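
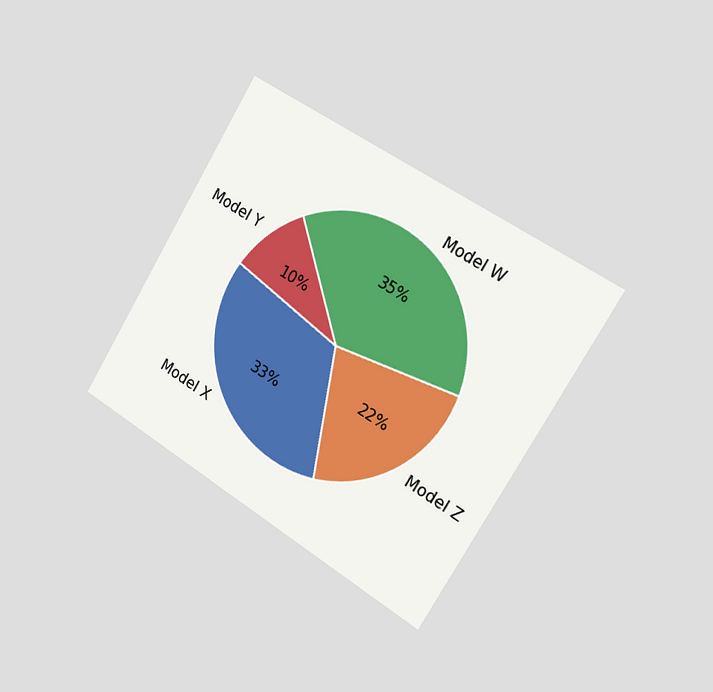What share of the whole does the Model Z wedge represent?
The chart is tilted about 31° clockwise and viewed slightly from the right. The Model Z slice takes up 22% of the pie.

22%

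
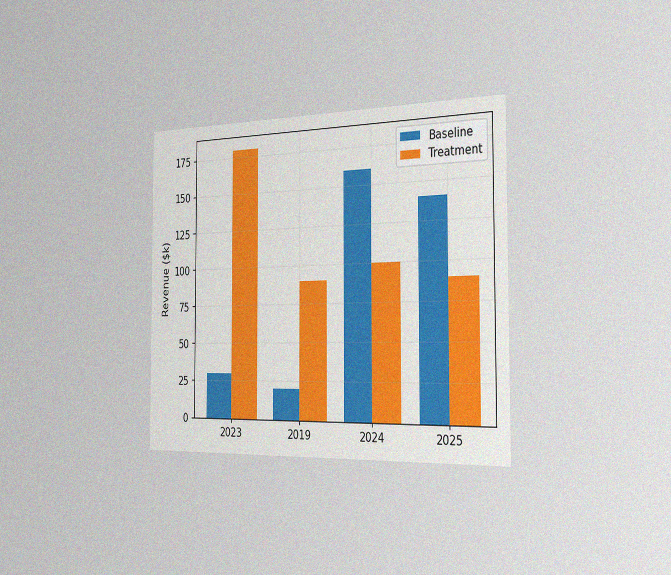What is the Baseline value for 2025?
$140k

The chart is viewed slightly from the right, with some photo noise. The Baseline bar at 2025 reaches $140k on the y-axis.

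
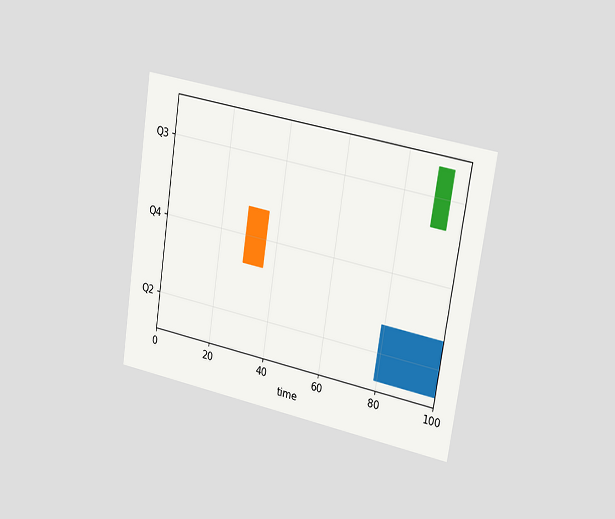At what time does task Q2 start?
79

The chart is tilted about 9° clockwise and viewed slightly from the right. The Q2 bar begins at t=79.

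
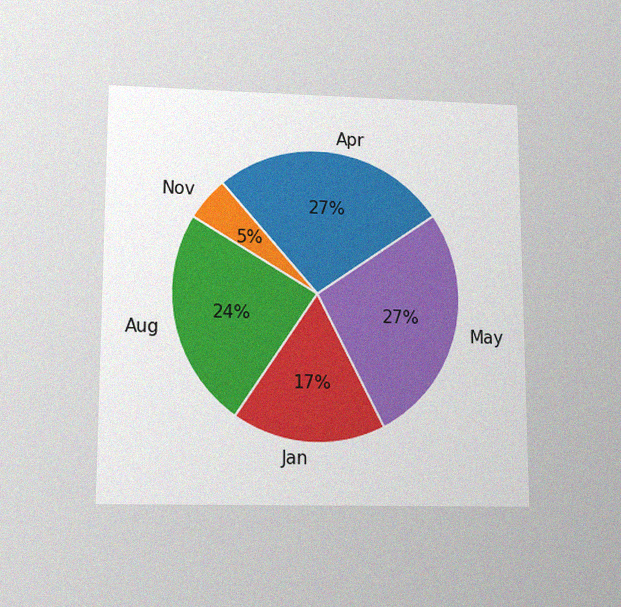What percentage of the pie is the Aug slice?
24%

The chart is viewed slightly from below, with some photo noise. The Aug slice takes up 24% of the pie.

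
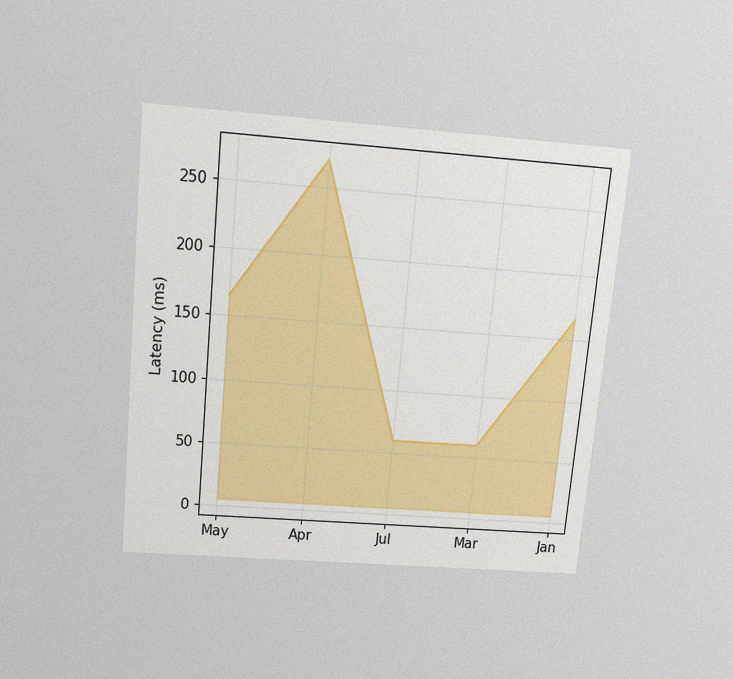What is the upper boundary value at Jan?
165ms

The chart is tilted about 5° clockwise and viewed slightly from above, with some photo noise. At Jan the upper boundary is at 165ms.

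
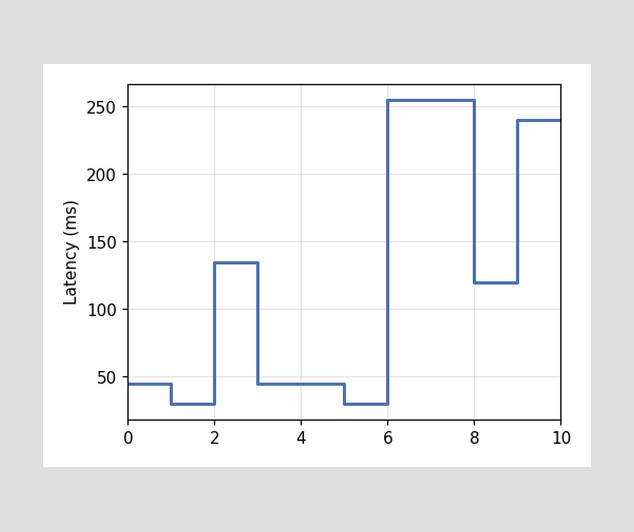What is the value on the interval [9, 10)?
On [9, 10) the step sits at 240ms.

240ms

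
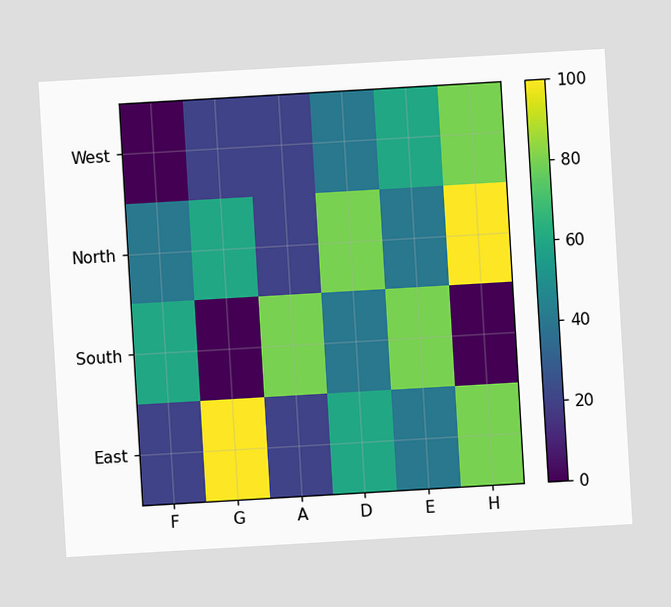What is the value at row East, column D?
60

The chart is tilted about 3° counter-clockwise. Matching cell (East, D) against the colorbar gives 60.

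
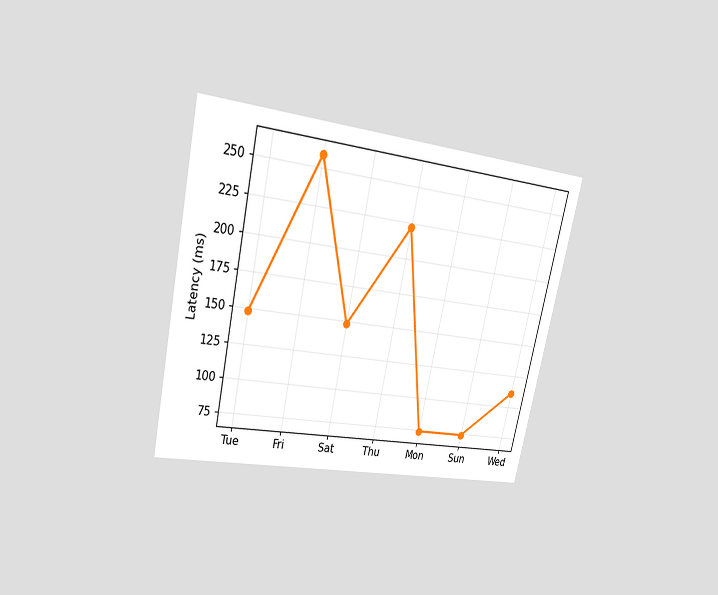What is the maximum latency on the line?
The chart is tilted about 12° clockwise and viewed at a slight angle. The highest point is at Fri, and reading across to the y-axis gives 259ms.

259ms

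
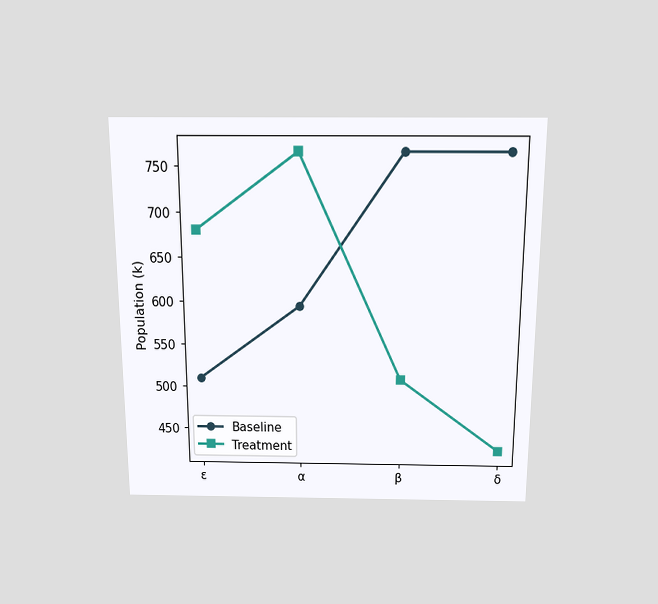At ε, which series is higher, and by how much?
The chart is viewed slightly from above. At ε, Treatment sits above the other line by 170k.

Treatment, by 170k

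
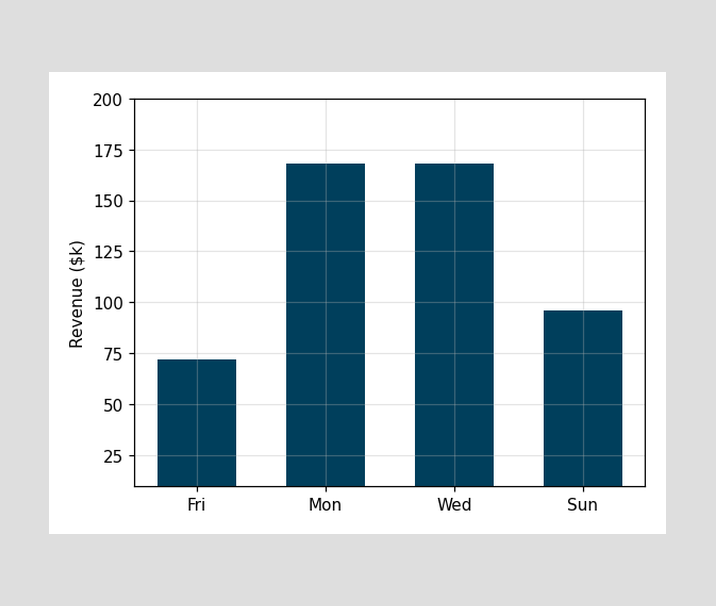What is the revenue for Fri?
$72k

Reading along the chart's y-axis, the Fri bar reaches $72k.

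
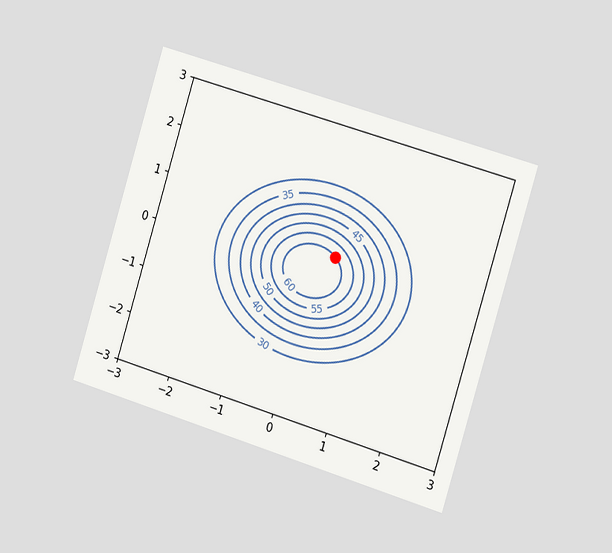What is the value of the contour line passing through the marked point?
The chart is tilted about 17° clockwise and viewed slightly from the right. The marked point sits on the contour labelled 60.

60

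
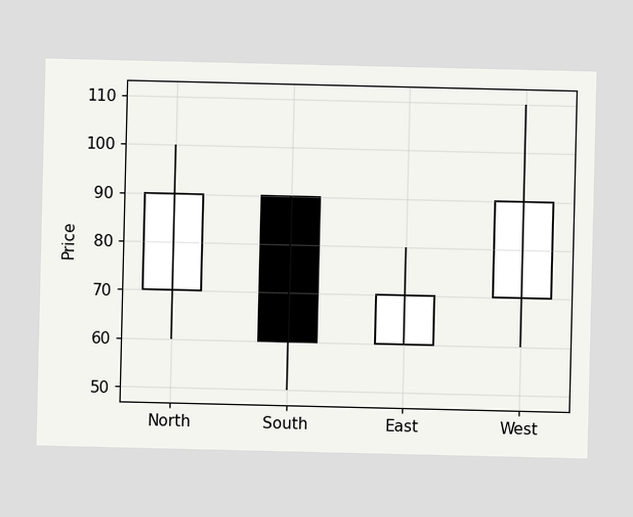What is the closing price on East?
70

The East candle closes at 70.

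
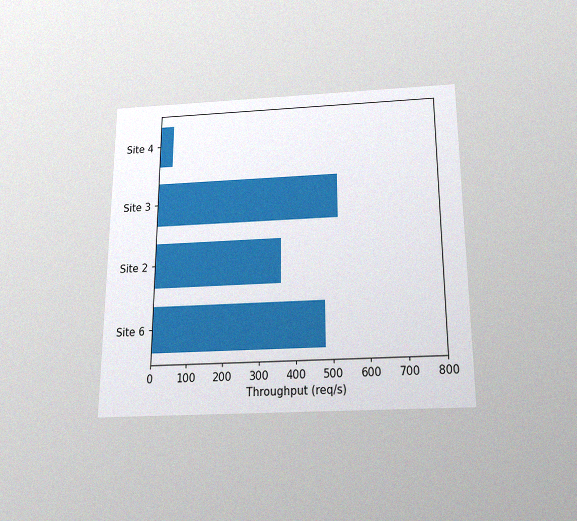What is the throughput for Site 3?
The chart is viewed slightly from below, with some photo noise. Reading along the chart's x-axis, the Site 3 bar reaches 520req/s.

520req/s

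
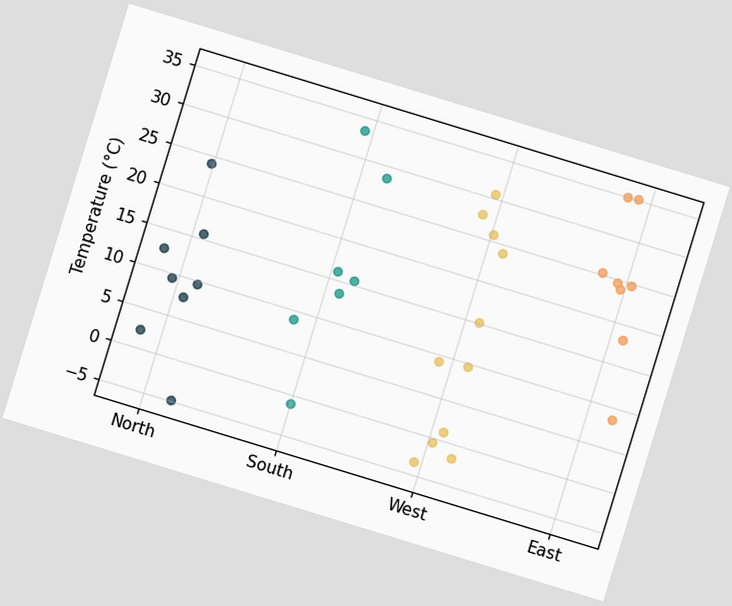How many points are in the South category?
The chart is tilted about 17° clockwise. Counting the markers in the South column gives 7.

7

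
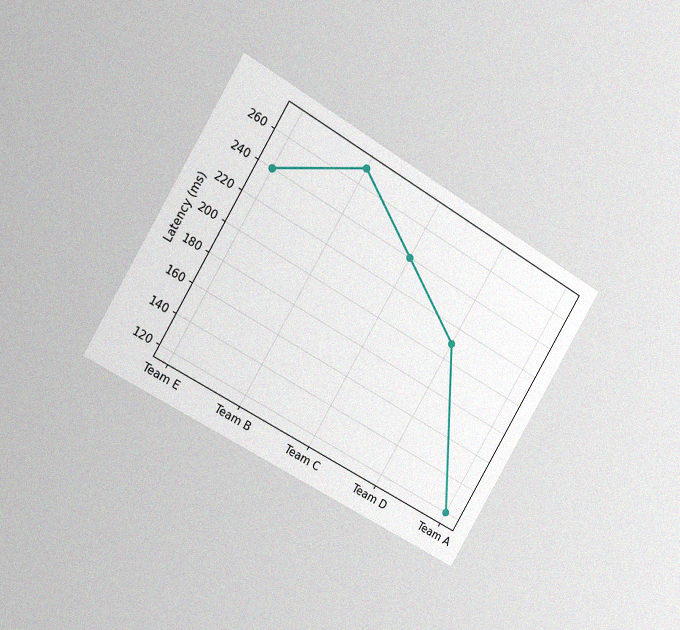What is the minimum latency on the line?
120ms

The chart is tilted about 30° clockwise and viewed slightly from the left, with some photo noise. The lowest point is at Team A, and reading across to the y-axis gives 120ms.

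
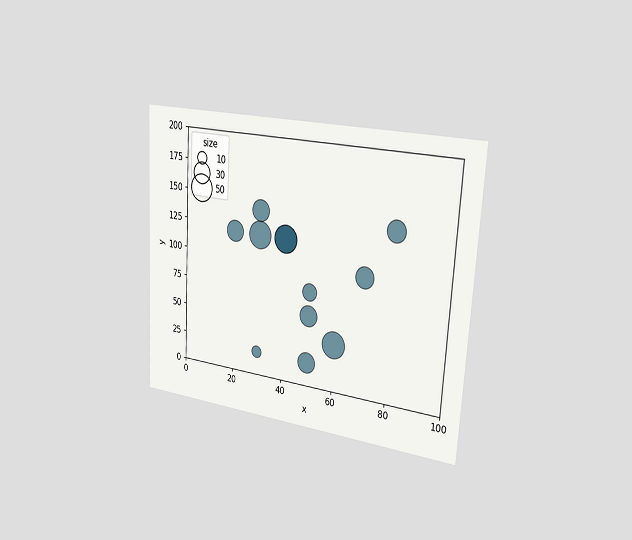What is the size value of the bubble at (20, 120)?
The chart is tilted about 3° clockwise and viewed slightly from the right. Matching the bubble at (20, 120) against the size legend gives 30.

30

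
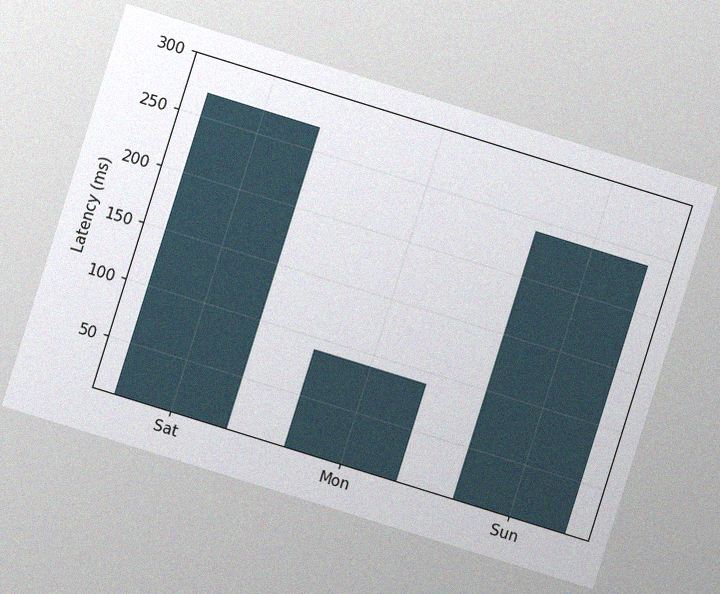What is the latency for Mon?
90ms

The chart is tilted about 17° clockwise, with some photo noise. Reading along the chart's y-axis, the Mon bar reaches 90ms.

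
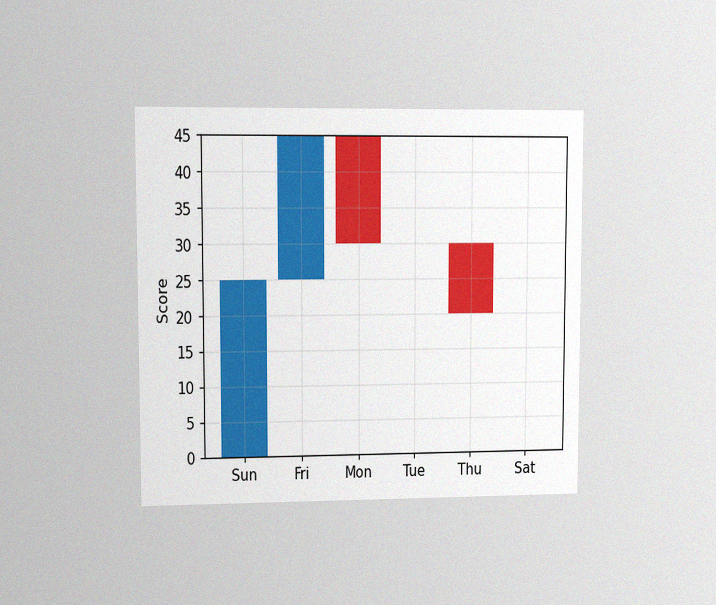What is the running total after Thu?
The chart is viewed at a slight angle, with some photo noise. After Thu the running total reaches 20.

20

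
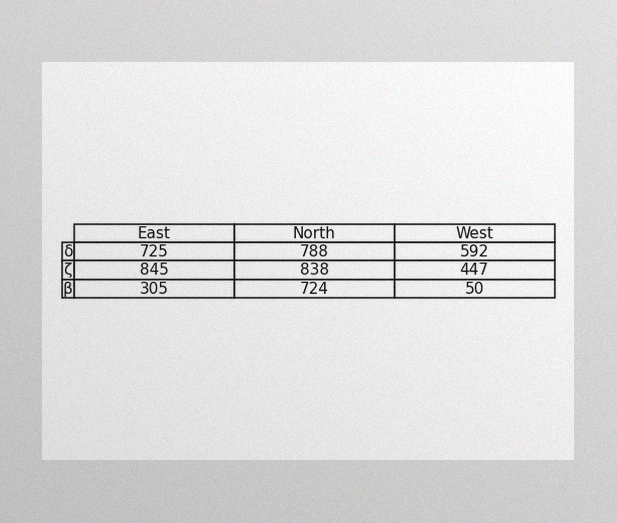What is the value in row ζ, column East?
845

The image has some photo noise and uneven lighting. The (ζ, East) cell reads 845.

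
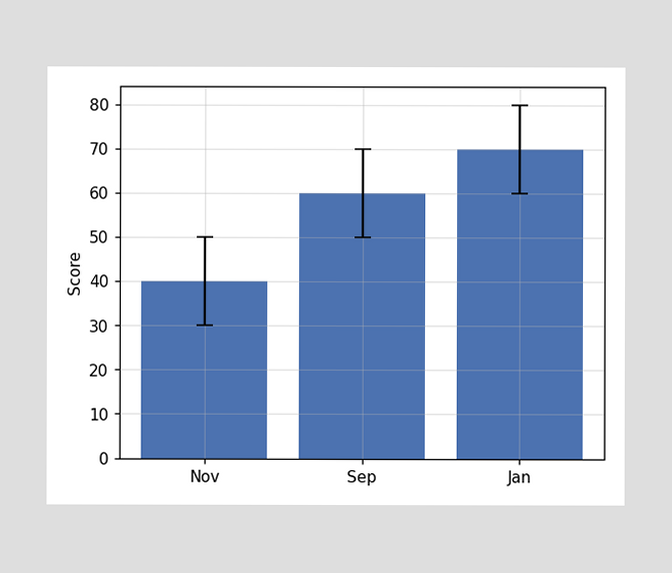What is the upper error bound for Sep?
70

The Sep bar's upper whisker reaches 70.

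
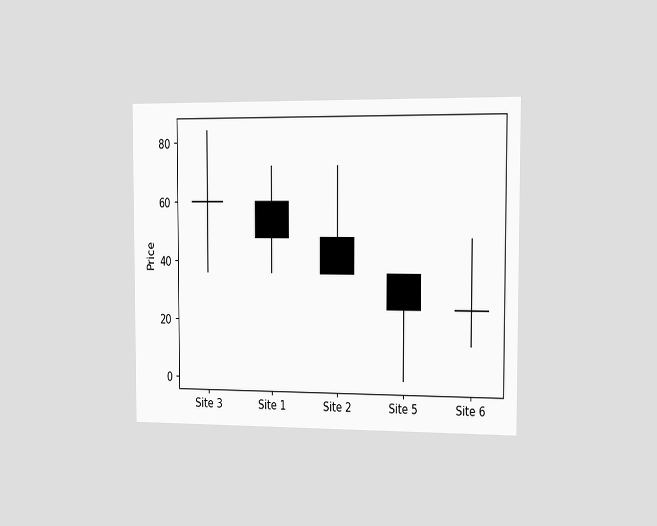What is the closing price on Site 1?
The chart is viewed slightly from the right. The Site 1 candle closes at 48.

48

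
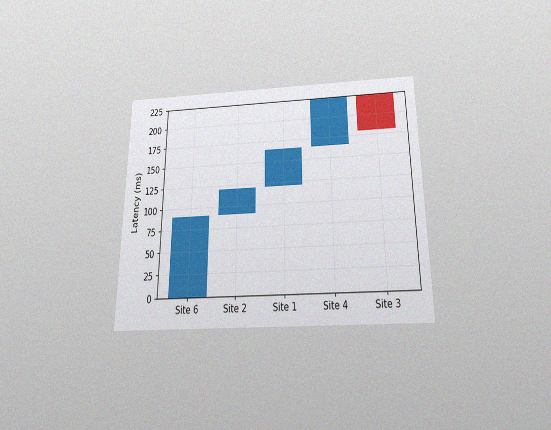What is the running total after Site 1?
The chart is viewed slightly from below, with some photo noise. After Site 1 the running total reaches 165ms.

165ms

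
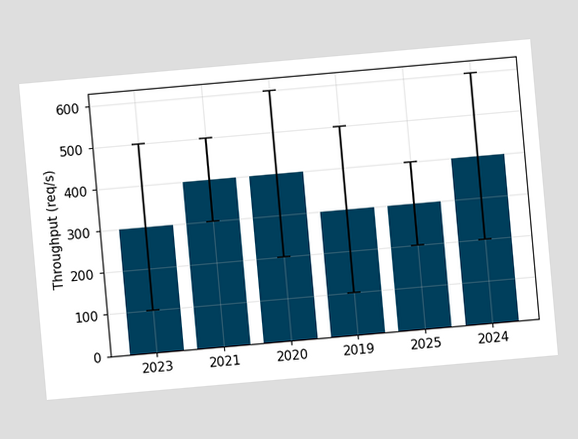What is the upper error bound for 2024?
The chart is tilted about 5° counter-clockwise. The 2024 bar's upper whisker reaches 600req/s.

600req/s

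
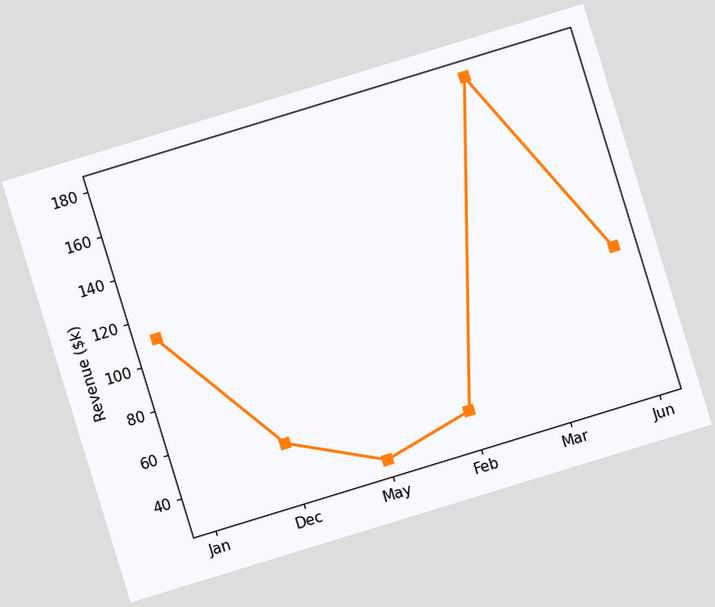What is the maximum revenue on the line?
$180k

The chart is tilted about 17° counter-clockwise. The highest point is at Mar, and reading across to the y-axis gives $180k.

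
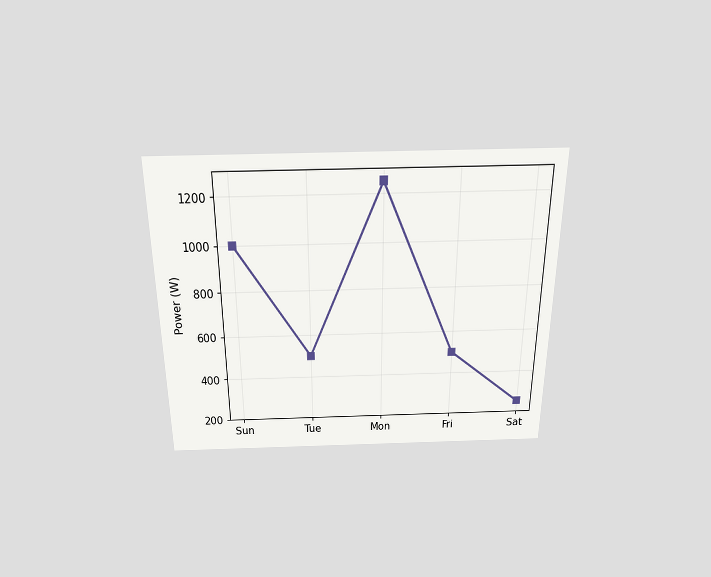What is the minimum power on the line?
The chart is viewed slightly from above. The lowest point is at Sat, and reading across to the y-axis gives 250W.

250W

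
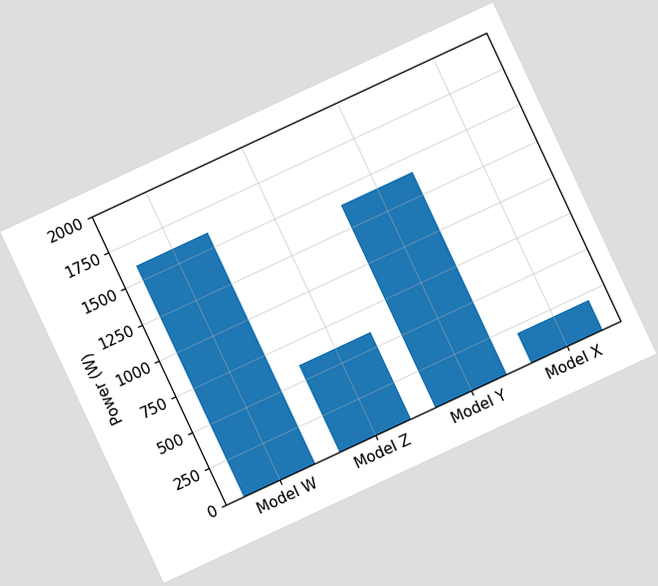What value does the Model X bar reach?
The chart is tilted about 25° counter-clockwise. Reading along the chart's y-axis, the Model X bar reaches 200W.

200W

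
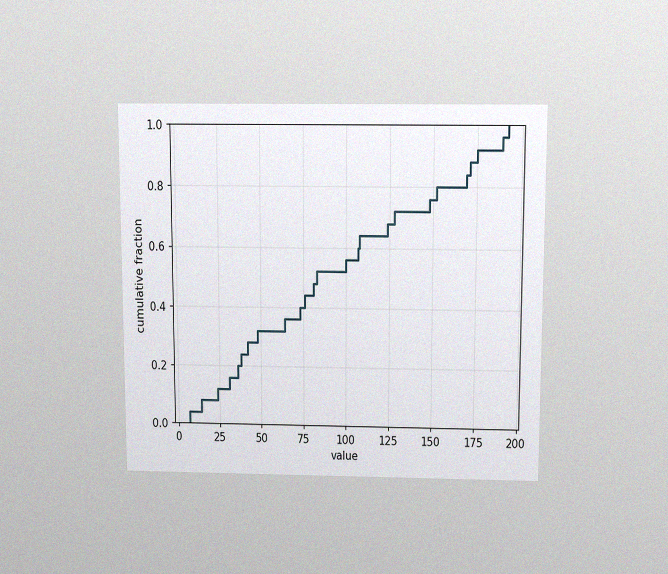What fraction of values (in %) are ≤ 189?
96%

The chart is viewed slightly from above, with some photo noise. At x=189 the ECDF step is at 96%.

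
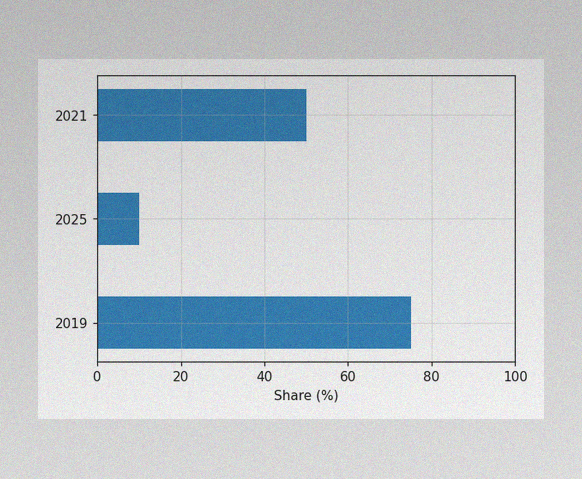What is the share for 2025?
The image has some photo noise and uneven lighting. Reading along the chart's x-axis, the 2025 bar reaches 10%.

10%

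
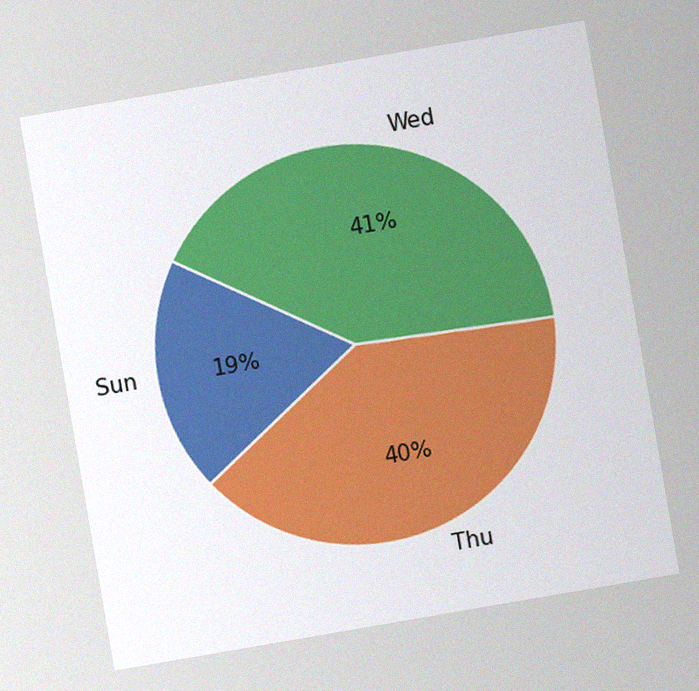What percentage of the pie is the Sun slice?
The chart is tilted about 10° counter-clockwise, with some photo noise. The Sun slice takes up 19% of the pie.

19%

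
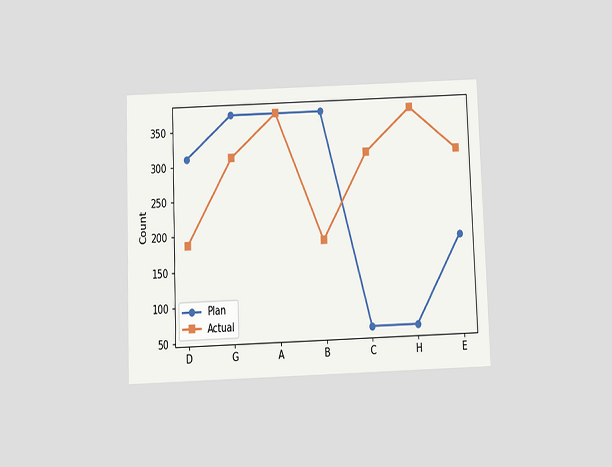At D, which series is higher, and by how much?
Plan, by 124

The chart is tilted about 2° counter-clockwise and viewed slightly from below. At D, Plan sits above the other line by 124.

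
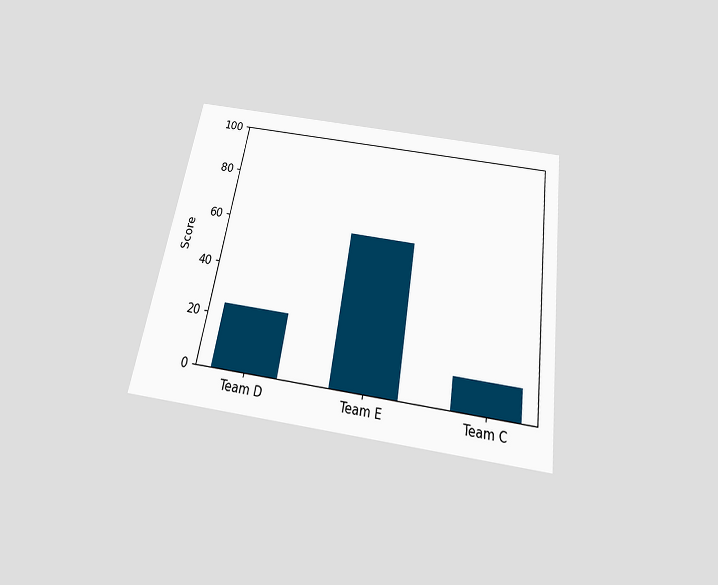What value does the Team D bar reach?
24

The chart is tilted about 9° clockwise and viewed slightly from below. Reading along the chart's y-axis, the Team D bar reaches 24.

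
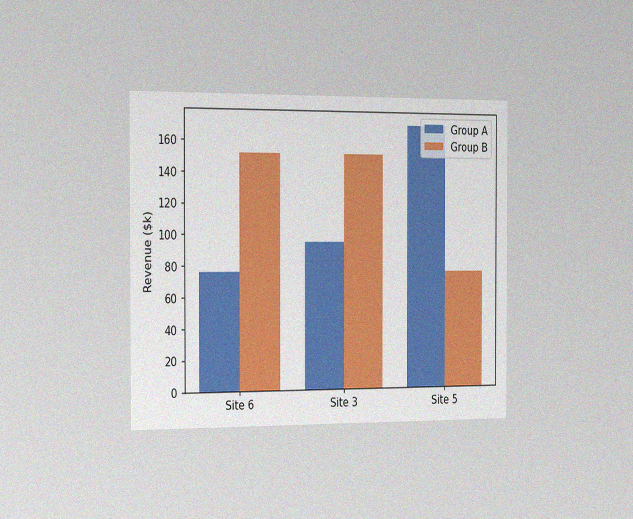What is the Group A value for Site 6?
$76k

The chart is viewed slightly from the left, with some photo noise. The Group A bar at Site 6 reaches $76k on the y-axis.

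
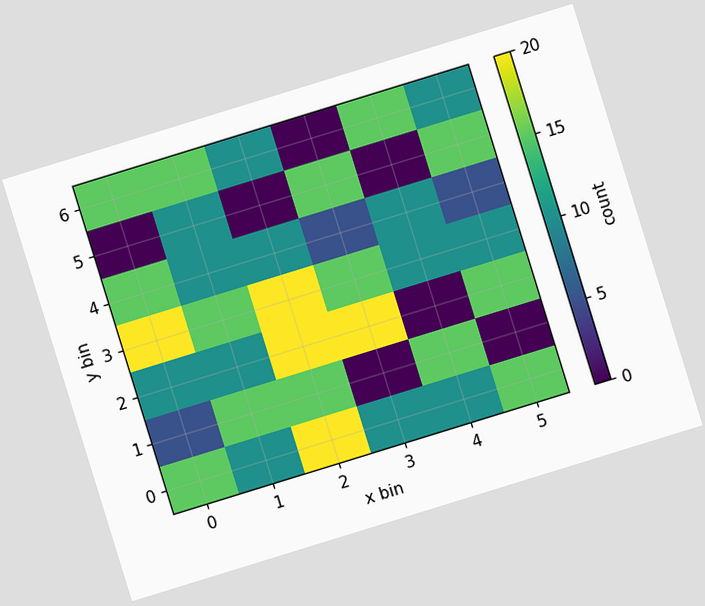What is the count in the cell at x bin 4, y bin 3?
10

The chart is tilted about 17° counter-clockwise. Matching the cell (4, 3) against the colorbar gives 10.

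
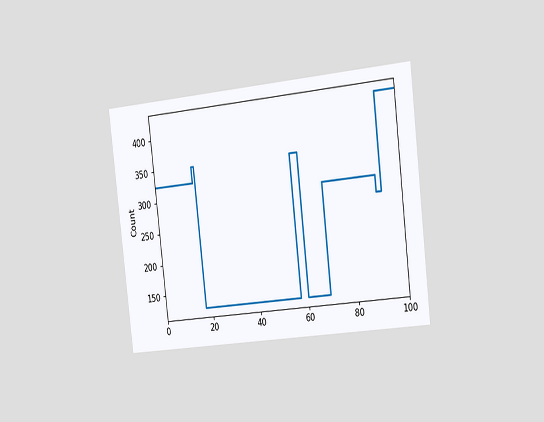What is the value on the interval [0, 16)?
325

The chart is tilted about 7° counter-clockwise and viewed slightly from the right. On [0, 16) the step sits at 325.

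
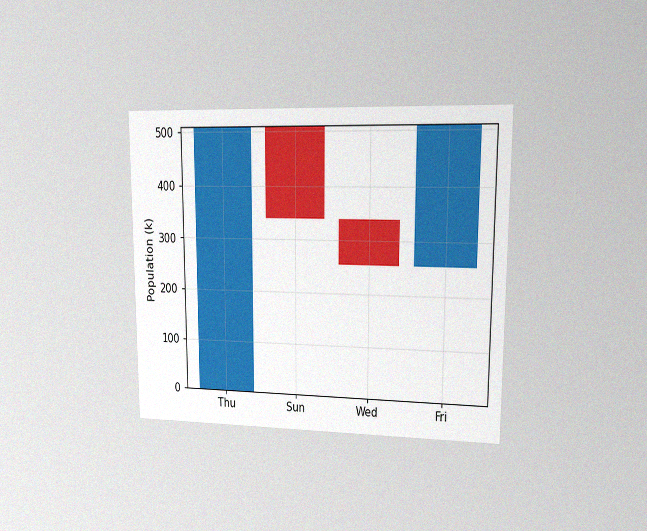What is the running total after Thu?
The chart is viewed at a slight angle, with some photo noise. After Thu the running total reaches 510k.

510k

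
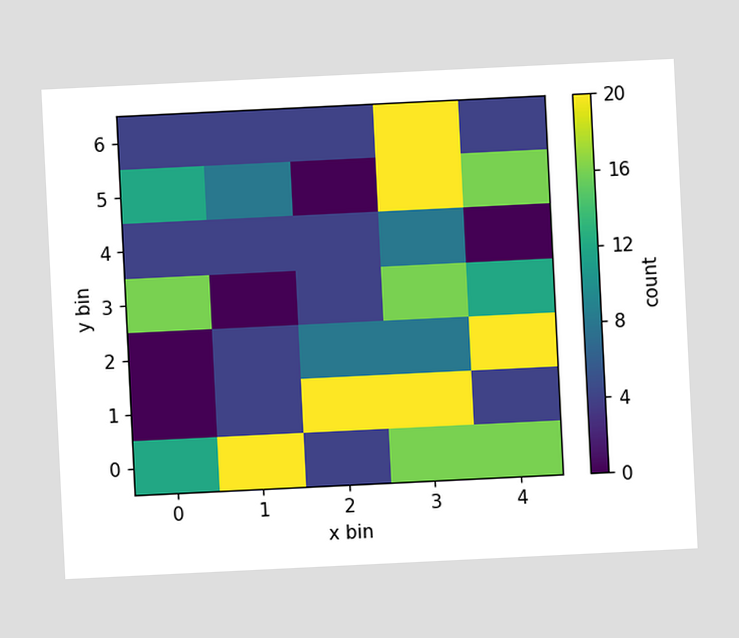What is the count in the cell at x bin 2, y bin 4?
The chart is tilted about 3° counter-clockwise. Matching the cell (2, 4) against the colorbar gives 4.

4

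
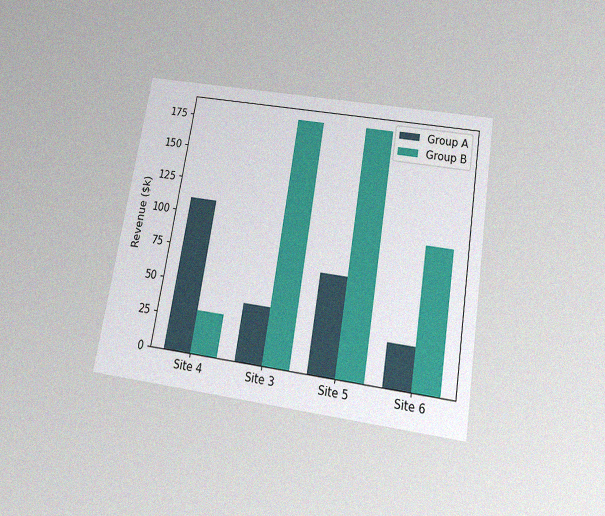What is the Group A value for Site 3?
$40k

The chart is tilted about 9° clockwise and viewed slightly from below, with some photo noise. The Group A bar at Site 3 reaches $40k on the y-axis.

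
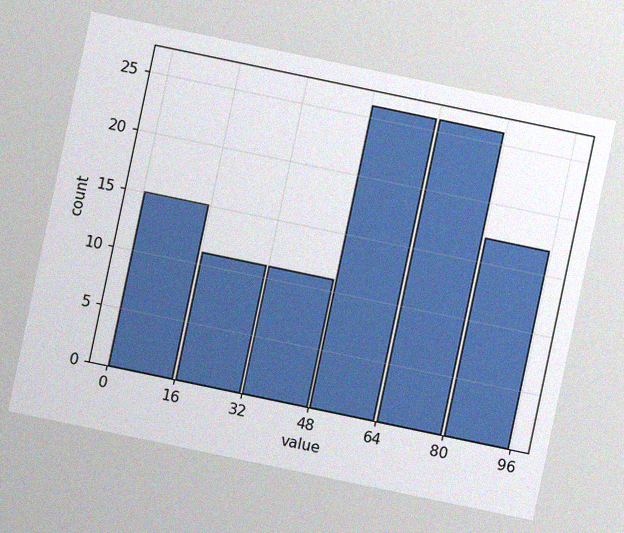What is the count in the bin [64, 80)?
The chart is tilted about 12° clockwise, with some photo noise. The [64, 80) bin has height 26.

26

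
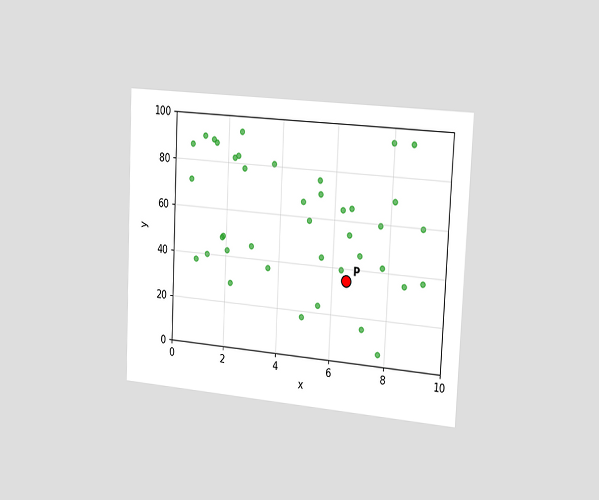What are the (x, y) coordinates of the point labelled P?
(6.5, 35)

The chart is tilted about 3° clockwise and viewed slightly from the right. Following the gridlines from P to each axis, P sits at (6.5, 35).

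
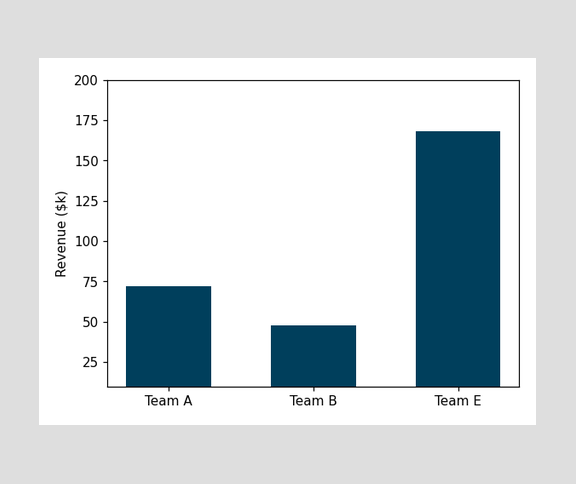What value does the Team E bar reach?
Reading along the chart's y-axis, the Team E bar reaches $168k.

$168k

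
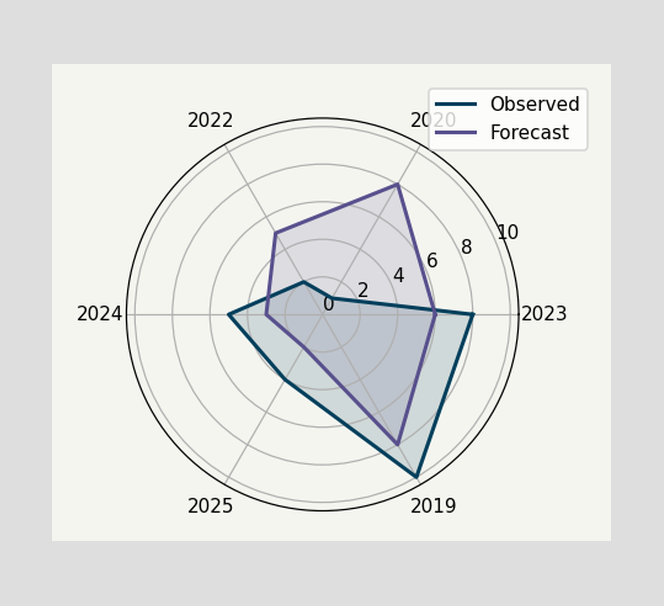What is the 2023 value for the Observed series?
On the 2023 axis, Observed reaches 8.

8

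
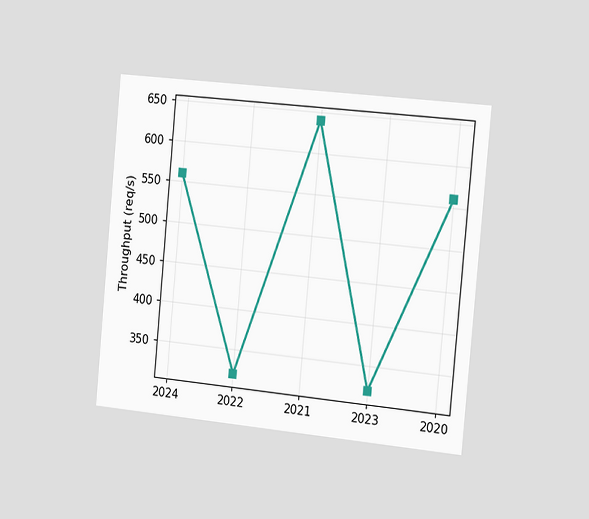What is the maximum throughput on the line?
640req/s

The chart is tilted about 5° clockwise and viewed slightly from the right. The highest point is at 2021, and reading across to the y-axis gives 640req/s.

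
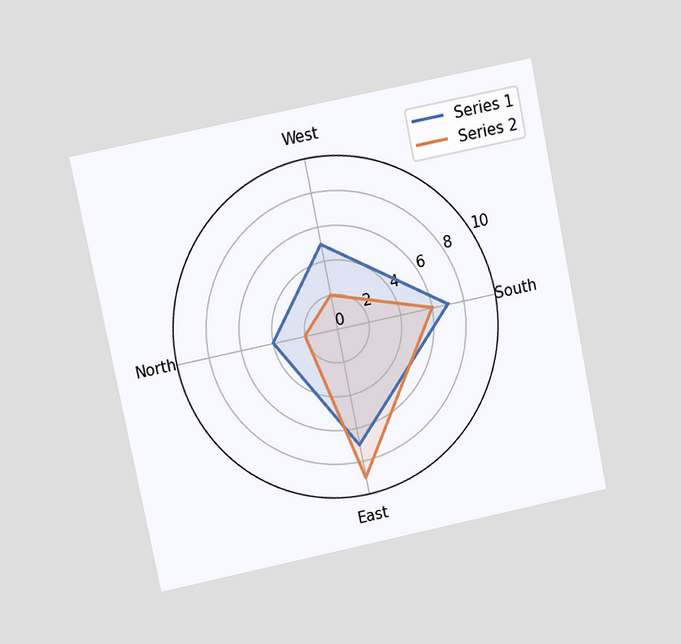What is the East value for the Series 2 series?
9

The chart is tilted about 12° counter-clockwise and viewed at a slight angle. On the East axis, Series 2 reaches 9.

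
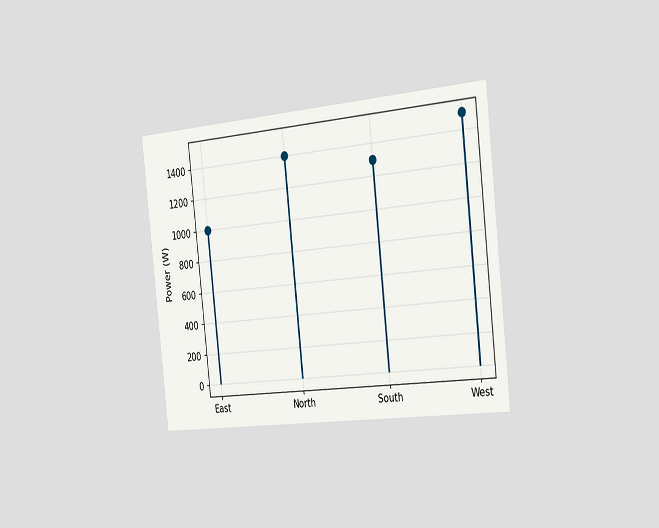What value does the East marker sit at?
1000W

The chart is tilted about 6° counter-clockwise and viewed slightly from the right. The East marker sits at 1000W.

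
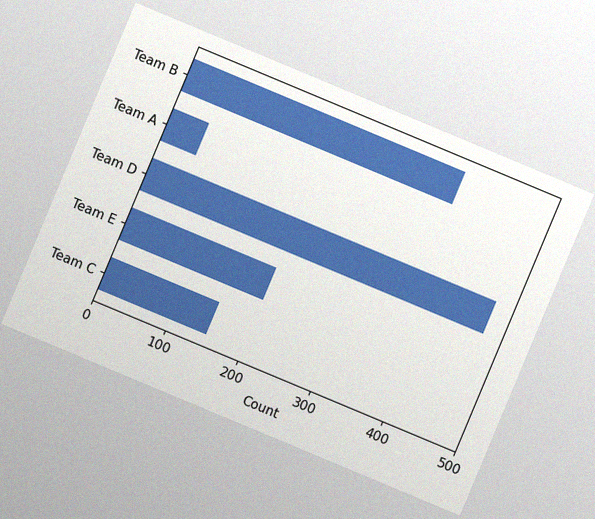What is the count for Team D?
475

The chart is tilted about 23° clockwise, with some photo noise. Reading along the chart's x-axis, the Team D bar reaches 475.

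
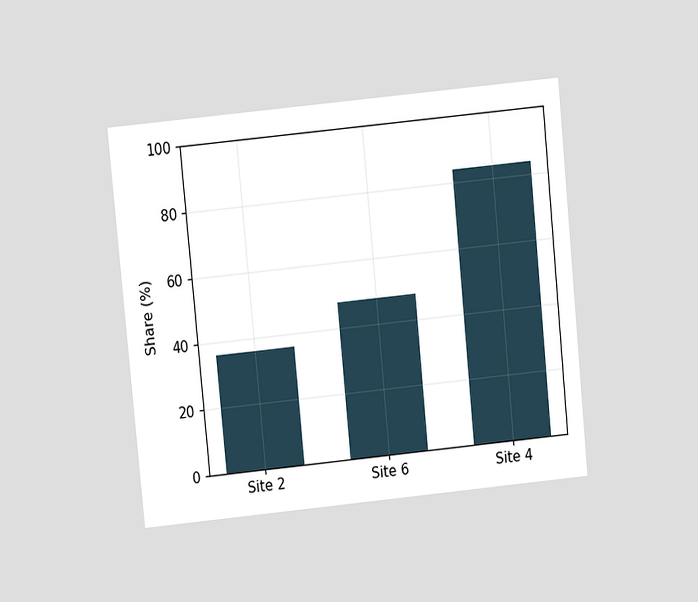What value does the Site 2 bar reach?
36%

The chart is tilted about 6° counter-clockwise and viewed slightly from above. Reading along the chart's y-axis, the Site 2 bar reaches 36%.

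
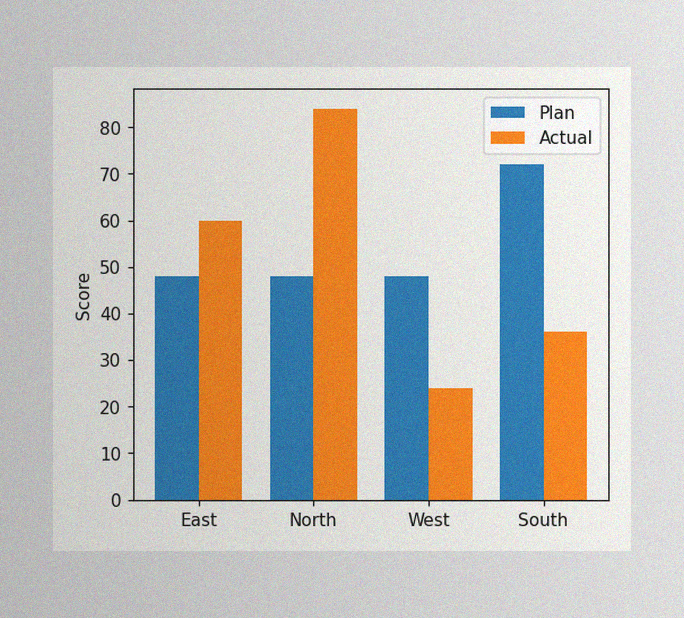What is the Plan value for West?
48

The image has some photo noise and uneven lighting. The Plan bar at West reaches 48 on the y-axis.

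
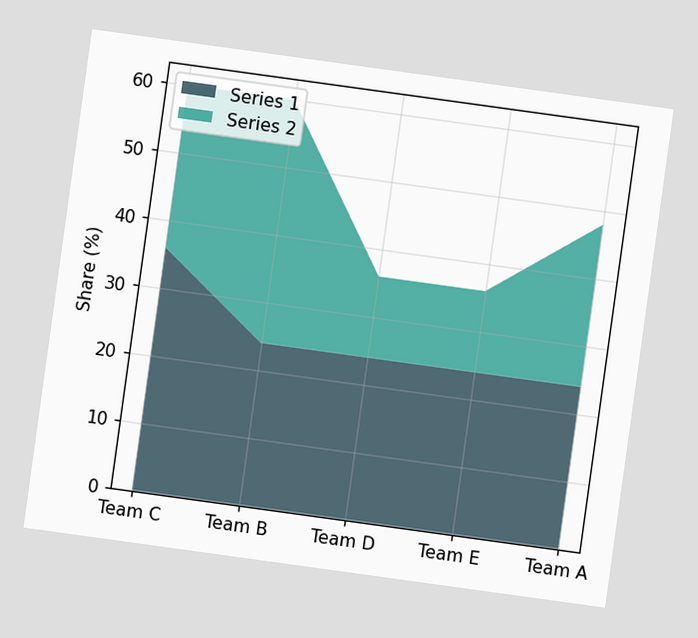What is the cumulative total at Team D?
The chart is tilted about 8° clockwise. The stacked total at Team D reaches 36%.

36%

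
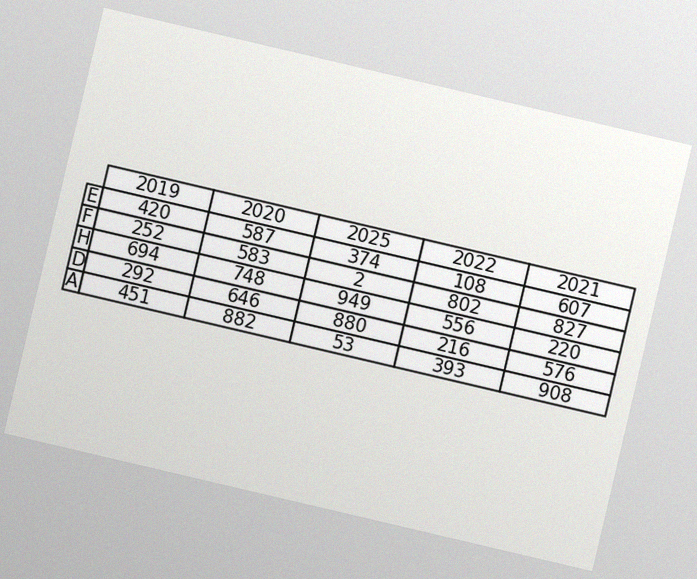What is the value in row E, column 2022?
108

The chart is tilted about 13° clockwise, with some photo noise. The (E, 2022) cell reads 108.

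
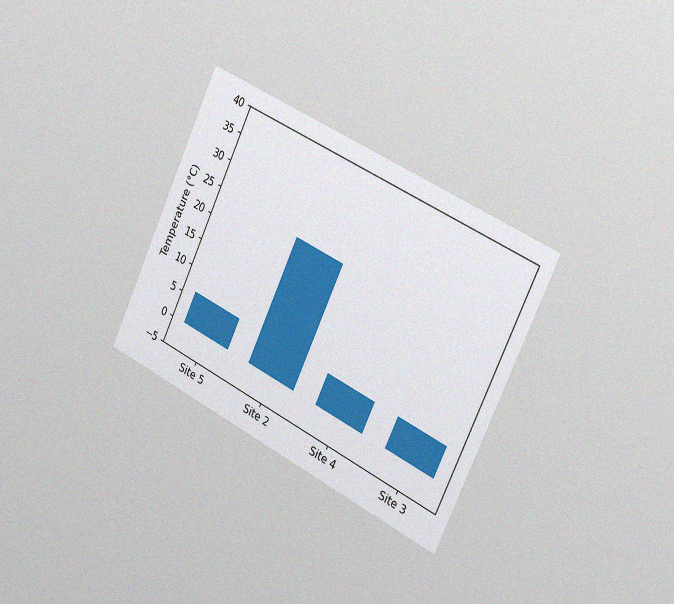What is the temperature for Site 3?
The chart is tilted about 25° clockwise and viewed slightly from the right, with some photo noise. Reading along the chart's y-axis, the Site 3 bar reaches 6°C.

6°C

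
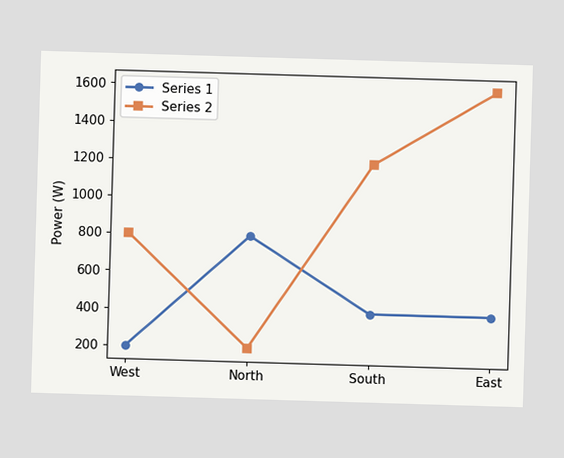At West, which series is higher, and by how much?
At West, Series 2 sits above the other line by 600W.

Series 2, by 600W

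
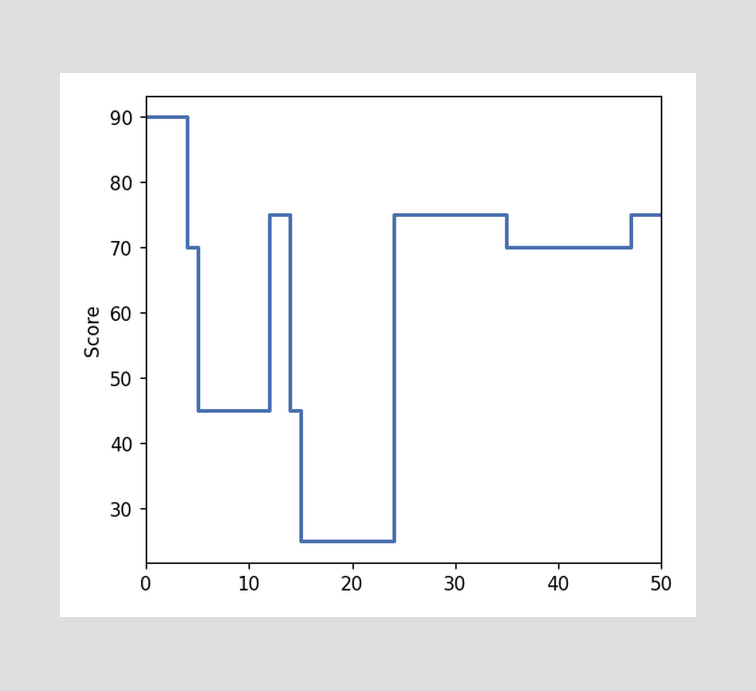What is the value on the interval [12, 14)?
On [12, 14) the step sits at 75.

75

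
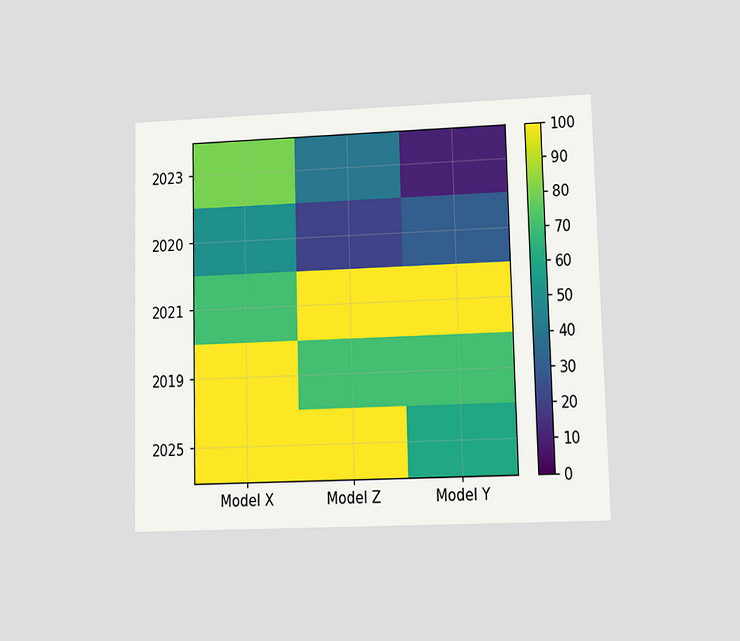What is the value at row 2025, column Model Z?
The chart is viewed at a slight angle. Matching cell (2025, Model Z) against the colorbar gives 100.

100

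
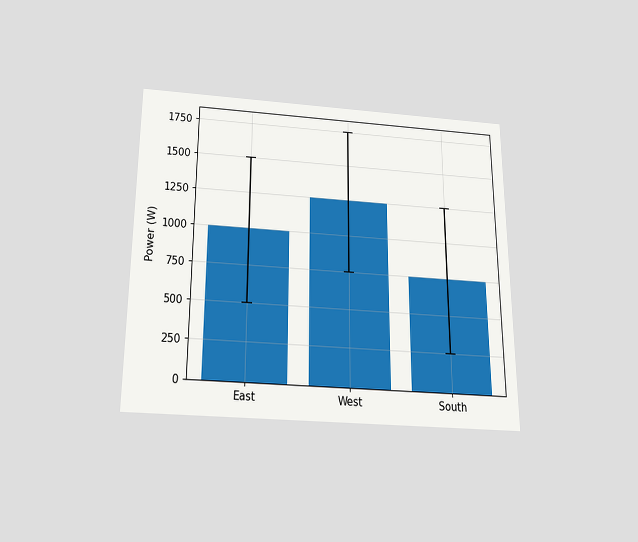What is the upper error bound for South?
1250W

The chart is viewed slightly from below. The South bar's upper whisker reaches 1250W.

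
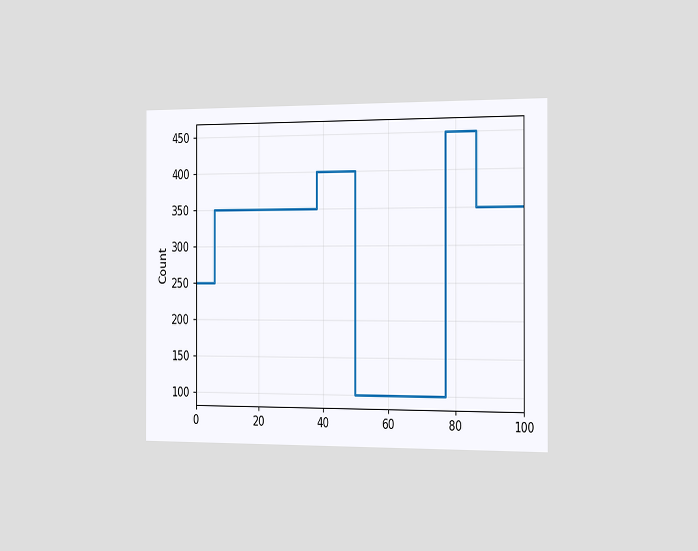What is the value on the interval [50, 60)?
The chart is viewed slightly from the right. On [50, 60) the step sits at 100.

100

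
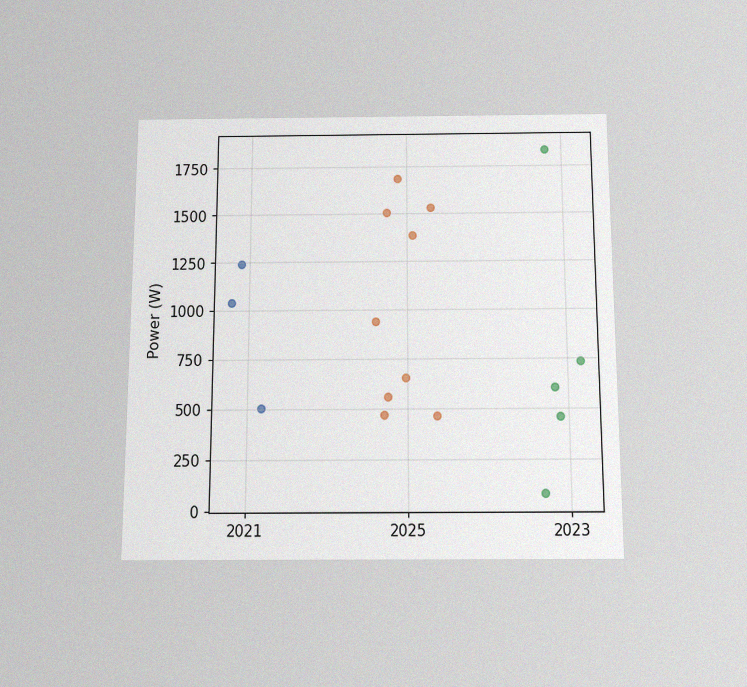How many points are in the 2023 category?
The chart is viewed slightly from below, with some photo noise. Counting the markers in the 2023 column gives 5.

5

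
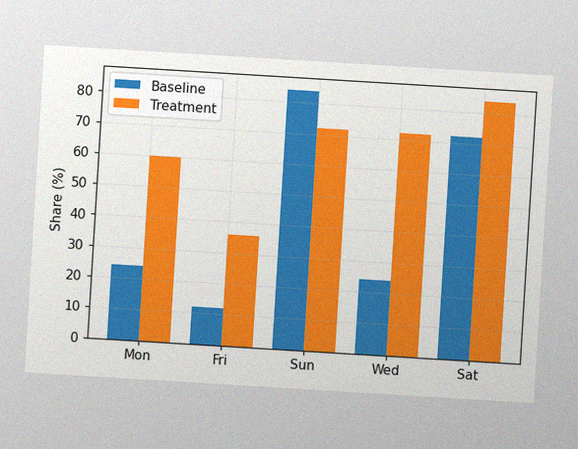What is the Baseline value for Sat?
72%

The chart is tilted about 3° clockwise, with some photo noise. The Baseline bar at Sat reaches 72% on the y-axis.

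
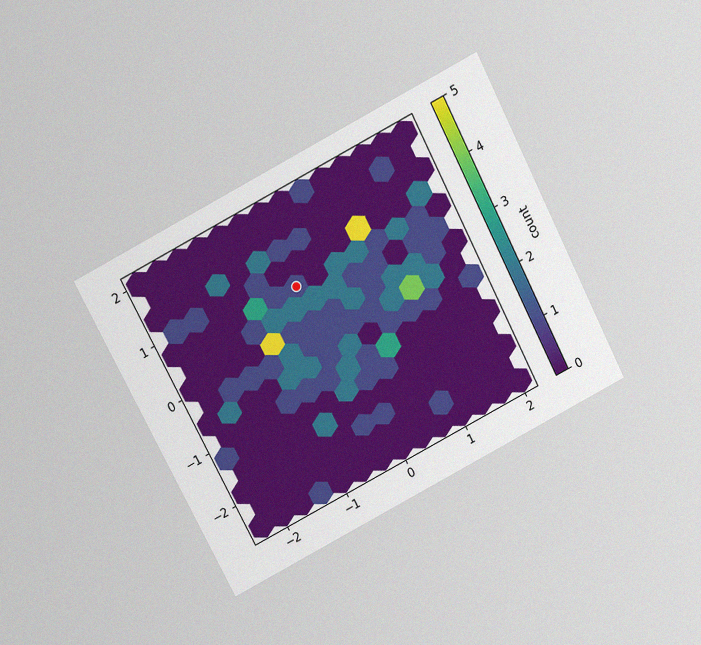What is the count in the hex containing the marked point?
The chart is tilted about 27° counter-clockwise and viewed slightly from above, with some photo noise. The marked hex reads 1 on the colorbar.

1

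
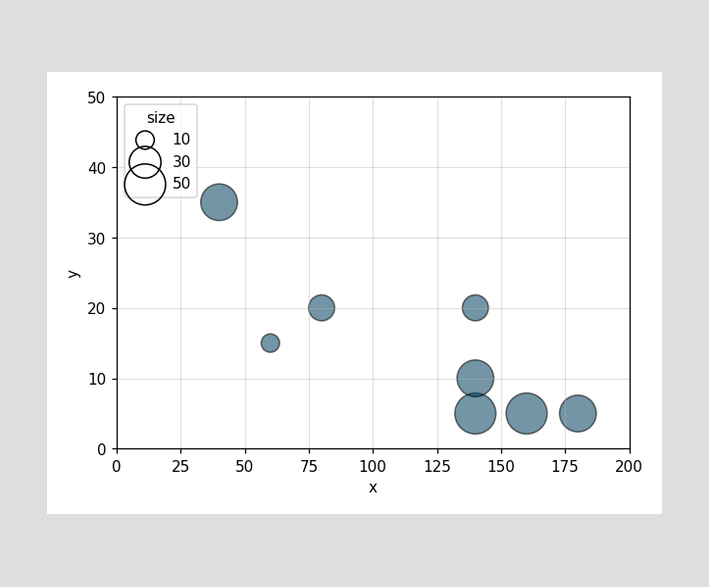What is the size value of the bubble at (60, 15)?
10

Matching the bubble at (60, 15) against the size legend gives 10.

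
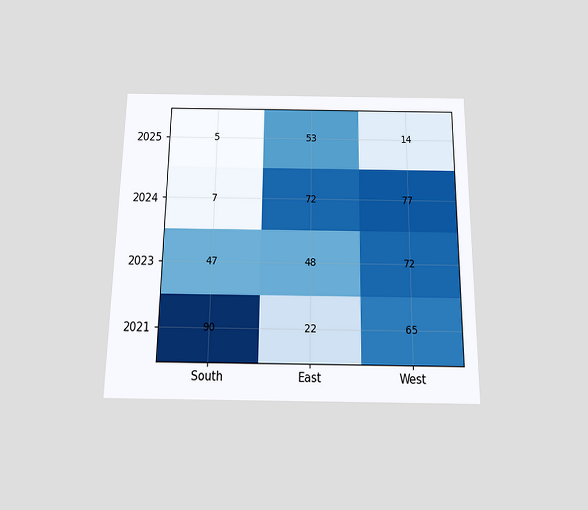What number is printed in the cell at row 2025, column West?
14

The chart is viewed slightly from below. The (2025, West) cell reads 14.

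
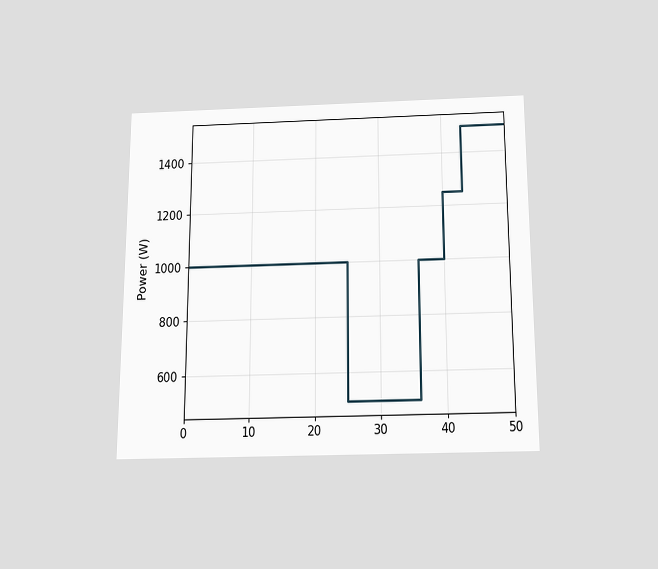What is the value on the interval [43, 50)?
The chart is viewed slightly from below. On [43, 50) the step sits at 1500W.

1500W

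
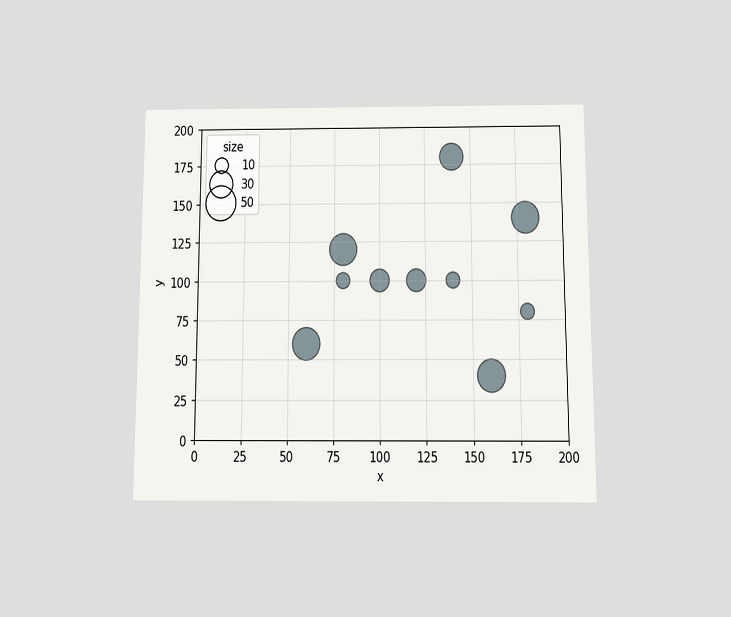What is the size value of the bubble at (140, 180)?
30

The chart is viewed slightly from below. Matching the bubble at (140, 180) against the size legend gives 30.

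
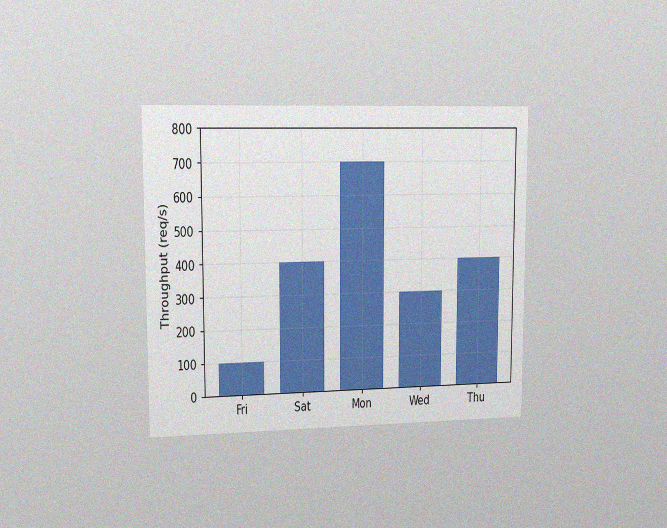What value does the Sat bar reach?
The chart is viewed slightly from the left, with some photo noise. Reading along the chart's y-axis, the Sat bar reaches 400req/s.

400req/s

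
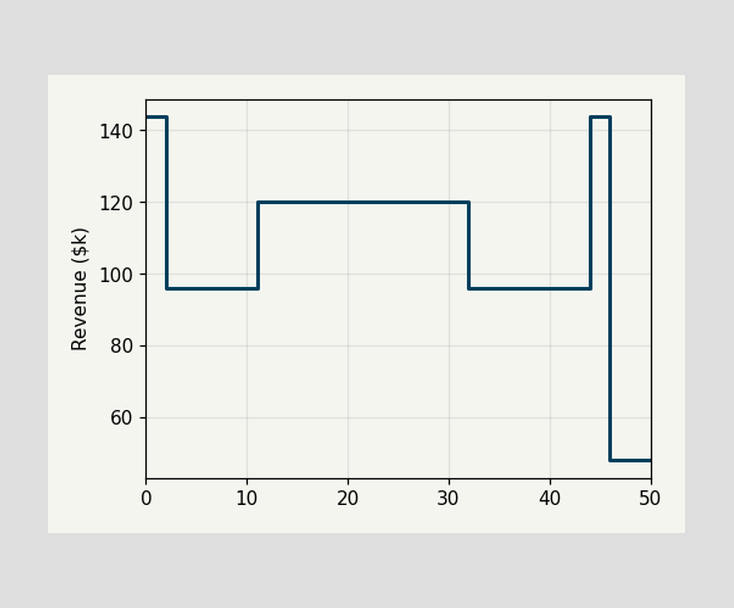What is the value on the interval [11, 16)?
$120k

On [11, 16) the step sits at $120k.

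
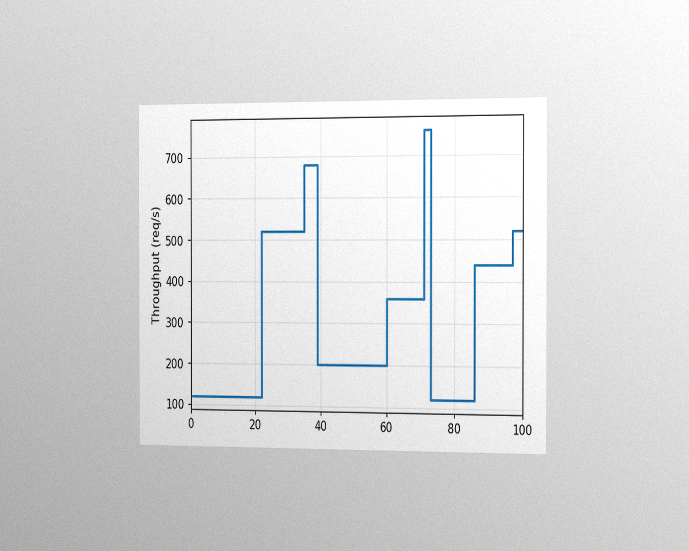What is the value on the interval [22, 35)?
520req/s

The chart is viewed slightly from the right, with some photo noise. On [22, 35) the step sits at 520req/s.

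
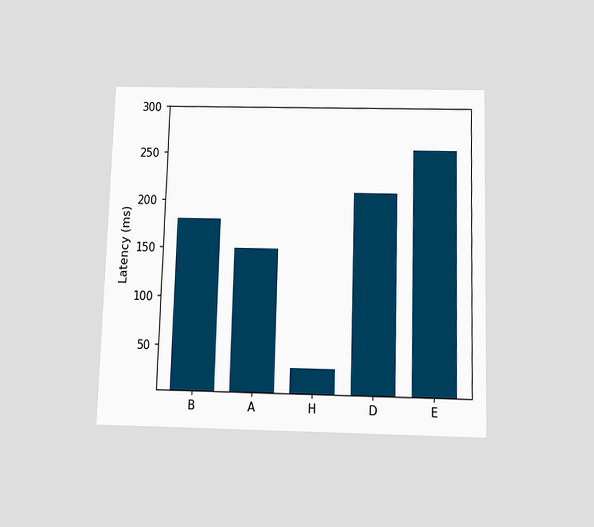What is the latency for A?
150ms

The chart is viewed slightly from below. Reading along the chart's y-axis, the A bar reaches 150ms.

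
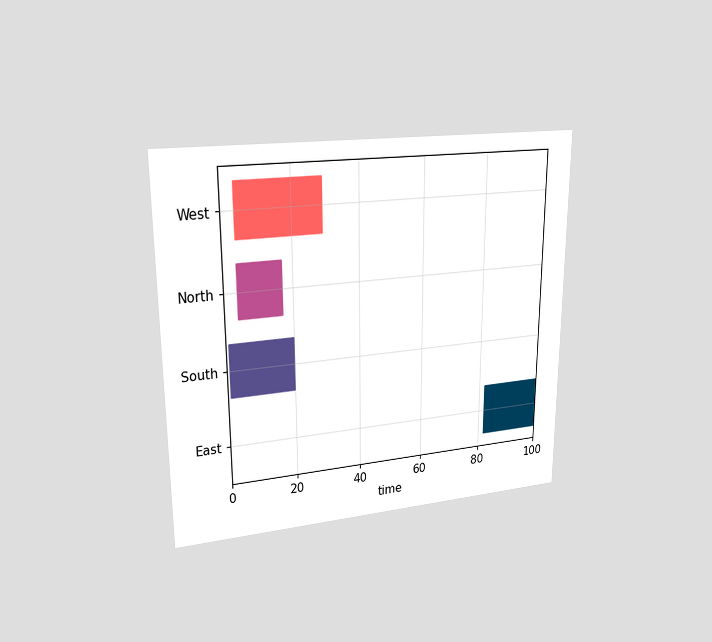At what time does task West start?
The chart is viewed at a slight angle. The West bar begins at t=4.

4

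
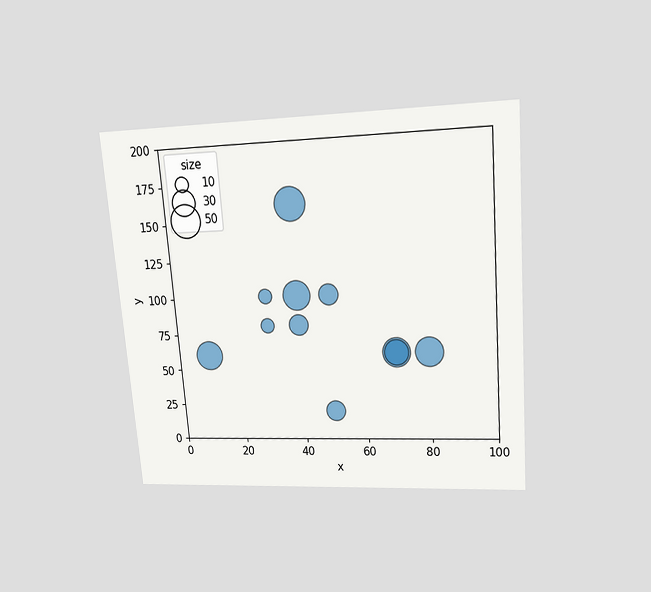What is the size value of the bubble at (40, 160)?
The chart is tilted about 5° counter-clockwise and viewed slightly from above. Matching the bubble at (40, 160) against the size legend gives 50.

50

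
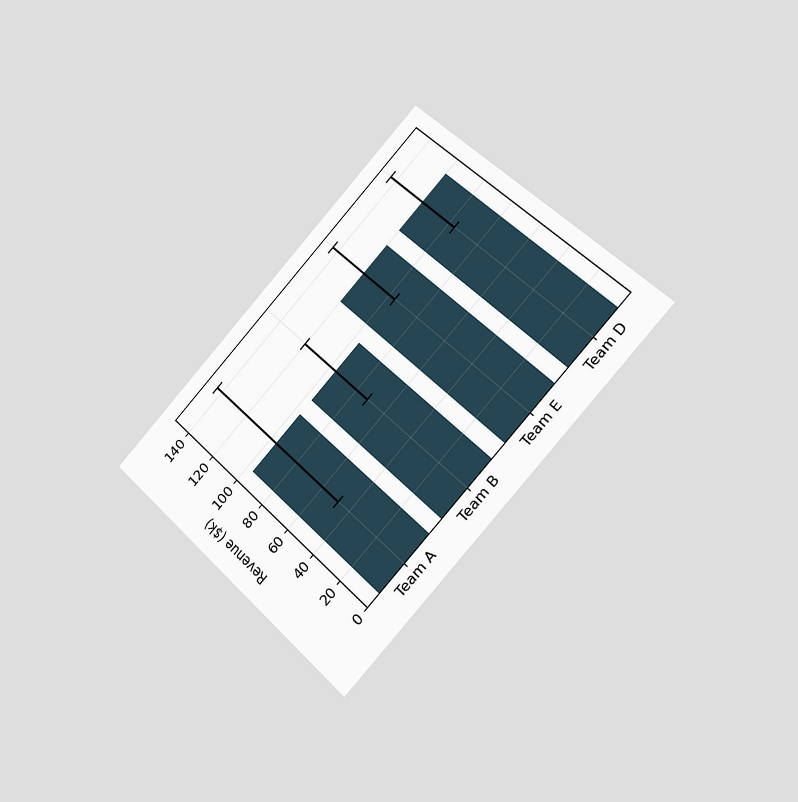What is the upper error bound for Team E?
The chart is tilted about 45° counter-clockwise and viewed slightly from the right. The Team E bar's upper whisker reaches $144k.

$144k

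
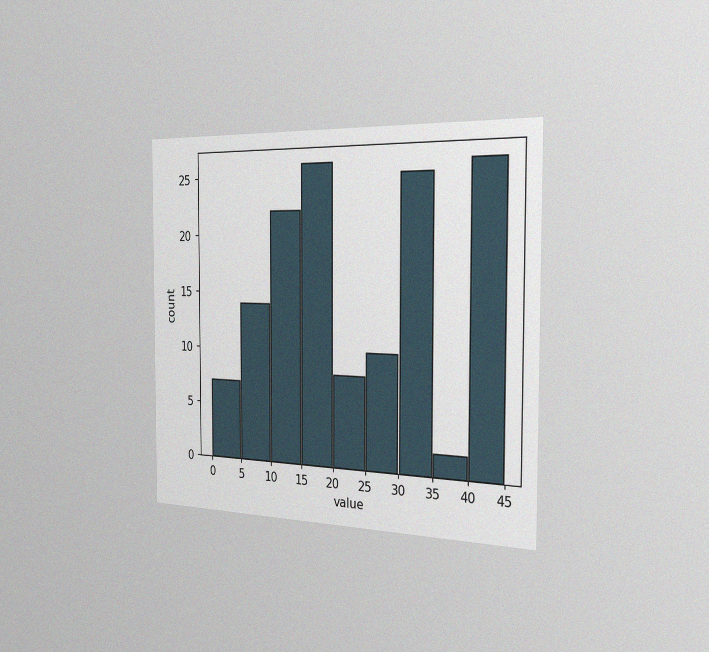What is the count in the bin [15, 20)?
26

The chart is viewed slightly from the right, with some photo noise. The [15, 20) bin has height 26.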